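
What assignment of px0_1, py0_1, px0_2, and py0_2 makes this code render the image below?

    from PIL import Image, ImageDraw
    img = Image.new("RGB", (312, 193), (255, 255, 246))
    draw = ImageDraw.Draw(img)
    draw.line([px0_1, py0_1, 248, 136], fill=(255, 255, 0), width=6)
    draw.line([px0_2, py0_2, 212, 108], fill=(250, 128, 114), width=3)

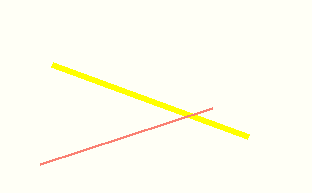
px0_1 = 52; py0_1 = 64; px0_2 = 40; py0_2 = 164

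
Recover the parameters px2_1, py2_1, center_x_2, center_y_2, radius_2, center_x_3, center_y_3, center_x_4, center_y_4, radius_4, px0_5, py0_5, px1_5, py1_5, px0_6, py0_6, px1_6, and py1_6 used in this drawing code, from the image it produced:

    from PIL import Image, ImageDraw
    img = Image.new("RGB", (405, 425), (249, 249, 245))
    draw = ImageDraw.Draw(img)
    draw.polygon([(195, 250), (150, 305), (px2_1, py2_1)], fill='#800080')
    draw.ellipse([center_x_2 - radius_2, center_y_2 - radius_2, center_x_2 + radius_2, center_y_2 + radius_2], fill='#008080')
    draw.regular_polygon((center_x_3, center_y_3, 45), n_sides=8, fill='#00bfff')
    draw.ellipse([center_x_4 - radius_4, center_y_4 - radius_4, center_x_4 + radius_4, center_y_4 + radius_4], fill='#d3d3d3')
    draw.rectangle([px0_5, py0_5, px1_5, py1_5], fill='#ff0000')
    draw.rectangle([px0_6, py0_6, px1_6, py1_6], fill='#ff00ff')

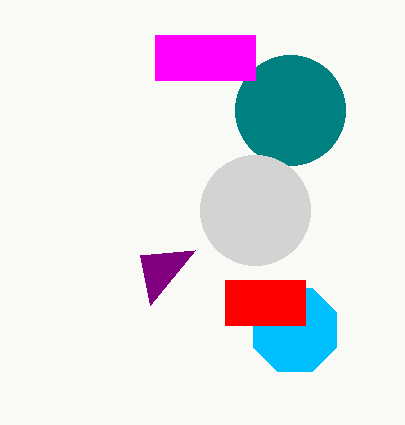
px2_1 = 140; py2_1 = 255; center_x_2 = 290; center_y_2 = 110; radius_2 = 55; center_x_3 = 295; center_y_3 = 330; center_x_4 = 255; center_y_4 = 210; radius_4 = 55; px0_5 = 225; py0_5 = 280; px1_5 = 305; py1_5 = 325; px0_6 = 155; py0_6 = 35; px1_6 = 255; py1_6 = 80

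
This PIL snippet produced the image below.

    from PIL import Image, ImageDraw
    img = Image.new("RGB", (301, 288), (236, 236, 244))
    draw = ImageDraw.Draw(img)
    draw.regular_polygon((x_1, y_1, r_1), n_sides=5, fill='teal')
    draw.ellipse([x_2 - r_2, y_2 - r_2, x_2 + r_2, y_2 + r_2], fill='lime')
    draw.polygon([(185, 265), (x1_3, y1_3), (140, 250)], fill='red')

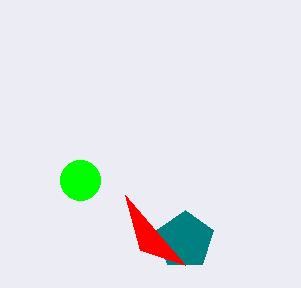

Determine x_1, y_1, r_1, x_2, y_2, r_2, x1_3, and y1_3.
x_1 = 185, y_1 = 240, r_1 = 30, x_2 = 80, y_2 = 180, r_2 = 20, x1_3 = 125, y1_3 = 195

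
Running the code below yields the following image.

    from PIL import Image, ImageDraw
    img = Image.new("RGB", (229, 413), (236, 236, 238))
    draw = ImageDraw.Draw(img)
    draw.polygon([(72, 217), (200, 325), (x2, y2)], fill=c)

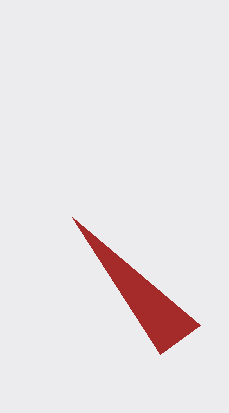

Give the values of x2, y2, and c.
x2 = 160, y2 = 354, c = 'brown'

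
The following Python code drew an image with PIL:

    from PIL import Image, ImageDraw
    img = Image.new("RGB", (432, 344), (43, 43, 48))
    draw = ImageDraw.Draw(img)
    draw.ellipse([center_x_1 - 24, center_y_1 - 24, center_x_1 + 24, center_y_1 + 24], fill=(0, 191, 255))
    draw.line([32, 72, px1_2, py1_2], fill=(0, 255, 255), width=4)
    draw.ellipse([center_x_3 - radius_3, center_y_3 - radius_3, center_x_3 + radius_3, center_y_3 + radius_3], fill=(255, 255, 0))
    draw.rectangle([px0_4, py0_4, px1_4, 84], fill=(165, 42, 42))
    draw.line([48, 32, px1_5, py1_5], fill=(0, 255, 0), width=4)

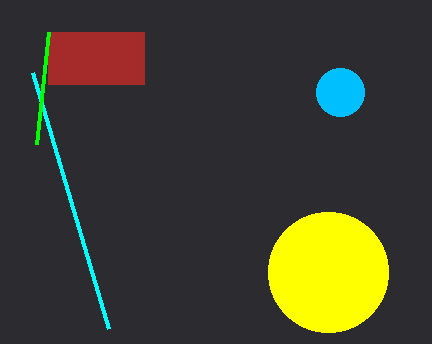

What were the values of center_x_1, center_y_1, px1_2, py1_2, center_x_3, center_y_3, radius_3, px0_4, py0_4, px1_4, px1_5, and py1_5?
center_x_1 = 340
center_y_1 = 92
px1_2 = 108
py1_2 = 328
center_x_3 = 328
center_y_3 = 272
radius_3 = 60
px0_4 = 48
py0_4 = 32
px1_4 = 144
px1_5 = 36
py1_5 = 144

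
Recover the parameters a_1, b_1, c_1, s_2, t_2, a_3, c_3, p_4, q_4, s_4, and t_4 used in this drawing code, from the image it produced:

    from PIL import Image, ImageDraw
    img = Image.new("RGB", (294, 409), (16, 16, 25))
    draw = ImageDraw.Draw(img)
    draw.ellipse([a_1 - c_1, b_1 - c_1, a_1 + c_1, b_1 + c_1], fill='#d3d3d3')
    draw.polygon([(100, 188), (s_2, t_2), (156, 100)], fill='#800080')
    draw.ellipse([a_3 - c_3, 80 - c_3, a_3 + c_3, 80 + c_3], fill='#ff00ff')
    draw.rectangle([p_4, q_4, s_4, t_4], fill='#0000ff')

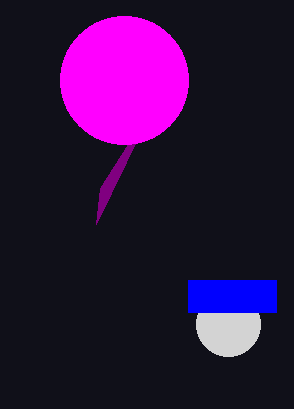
a_1 = 228, b_1 = 324, c_1 = 32, s_2 = 96, t_2 = 224, a_3 = 124, c_3 = 64, p_4 = 188, q_4 = 280, s_4 = 276, t_4 = 312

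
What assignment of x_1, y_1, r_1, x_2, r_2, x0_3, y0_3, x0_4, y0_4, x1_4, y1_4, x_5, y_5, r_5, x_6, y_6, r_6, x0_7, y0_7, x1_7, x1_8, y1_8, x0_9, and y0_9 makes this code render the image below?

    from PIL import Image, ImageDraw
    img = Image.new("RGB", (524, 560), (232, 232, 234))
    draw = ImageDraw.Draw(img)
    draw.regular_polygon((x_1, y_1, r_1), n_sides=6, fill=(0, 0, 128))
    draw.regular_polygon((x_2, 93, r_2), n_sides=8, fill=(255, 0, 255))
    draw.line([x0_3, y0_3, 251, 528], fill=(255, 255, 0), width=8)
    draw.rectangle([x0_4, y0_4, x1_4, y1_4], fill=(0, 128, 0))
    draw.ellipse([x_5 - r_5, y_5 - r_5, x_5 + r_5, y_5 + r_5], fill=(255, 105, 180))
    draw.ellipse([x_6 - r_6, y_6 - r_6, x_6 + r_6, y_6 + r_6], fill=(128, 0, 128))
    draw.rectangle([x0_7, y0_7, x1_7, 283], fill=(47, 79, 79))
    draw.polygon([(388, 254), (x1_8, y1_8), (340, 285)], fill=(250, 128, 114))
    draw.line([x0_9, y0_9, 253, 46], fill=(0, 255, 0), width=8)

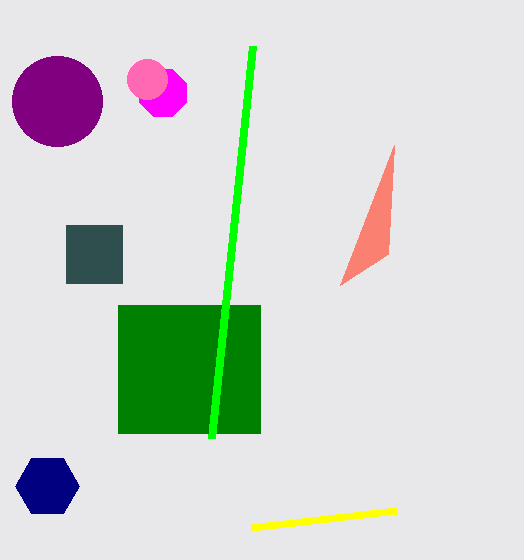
x_1 = 47, y_1 = 486, r_1 = 32, x_2 = 163, r_2 = 25, x0_3 = 396, y0_3 = 511, x0_4 = 118, y0_4 = 305, x1_4 = 260, y1_4 = 433, x_5 = 147, y_5 = 79, r_5 = 20, x_6 = 57, y_6 = 101, r_6 = 45, x0_7 = 66, y0_7 = 225, x1_7 = 122, x1_8 = 394, y1_8 = 145, x0_9 = 212, y0_9 = 438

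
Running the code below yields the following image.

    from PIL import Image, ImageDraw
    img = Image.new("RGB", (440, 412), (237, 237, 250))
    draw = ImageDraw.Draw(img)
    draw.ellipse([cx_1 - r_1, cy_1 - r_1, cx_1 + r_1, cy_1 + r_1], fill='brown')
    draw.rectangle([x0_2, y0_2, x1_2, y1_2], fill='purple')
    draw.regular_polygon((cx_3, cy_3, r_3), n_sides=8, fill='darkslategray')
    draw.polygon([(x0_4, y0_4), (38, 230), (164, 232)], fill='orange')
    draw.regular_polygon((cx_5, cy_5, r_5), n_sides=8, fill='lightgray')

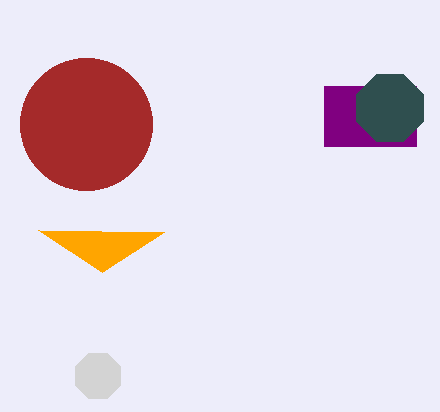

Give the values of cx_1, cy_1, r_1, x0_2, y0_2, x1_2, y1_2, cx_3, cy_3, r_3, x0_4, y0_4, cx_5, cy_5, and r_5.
cx_1 = 86; cy_1 = 124; r_1 = 66; x0_2 = 324; y0_2 = 86; x1_2 = 416; y1_2 = 146; cx_3 = 390; cy_3 = 108; r_3 = 36; x0_4 = 102; y0_4 = 272; cx_5 = 98; cy_5 = 376; r_5 = 24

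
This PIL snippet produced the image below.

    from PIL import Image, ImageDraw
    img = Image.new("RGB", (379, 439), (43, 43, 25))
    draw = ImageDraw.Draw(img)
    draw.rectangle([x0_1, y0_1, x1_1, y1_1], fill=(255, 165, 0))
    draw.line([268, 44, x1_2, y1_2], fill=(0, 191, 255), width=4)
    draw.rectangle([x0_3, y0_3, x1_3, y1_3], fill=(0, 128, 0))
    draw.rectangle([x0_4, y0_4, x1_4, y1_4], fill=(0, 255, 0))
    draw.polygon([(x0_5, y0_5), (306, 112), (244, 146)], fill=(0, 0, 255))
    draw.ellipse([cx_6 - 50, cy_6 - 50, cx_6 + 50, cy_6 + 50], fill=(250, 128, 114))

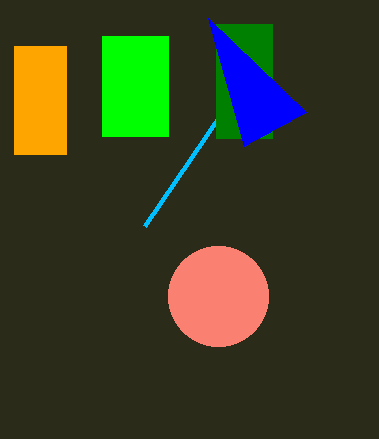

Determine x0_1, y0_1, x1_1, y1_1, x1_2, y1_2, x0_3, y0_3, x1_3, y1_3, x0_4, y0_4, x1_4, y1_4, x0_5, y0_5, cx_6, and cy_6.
x0_1 = 14, y0_1 = 46, x1_1 = 66, y1_1 = 154, x1_2 = 144, y1_2 = 226, x0_3 = 216, y0_3 = 24, x1_3 = 272, y1_3 = 138, x0_4 = 102, y0_4 = 36, x1_4 = 168, y1_4 = 136, x0_5 = 208, y0_5 = 18, cx_6 = 218, cy_6 = 296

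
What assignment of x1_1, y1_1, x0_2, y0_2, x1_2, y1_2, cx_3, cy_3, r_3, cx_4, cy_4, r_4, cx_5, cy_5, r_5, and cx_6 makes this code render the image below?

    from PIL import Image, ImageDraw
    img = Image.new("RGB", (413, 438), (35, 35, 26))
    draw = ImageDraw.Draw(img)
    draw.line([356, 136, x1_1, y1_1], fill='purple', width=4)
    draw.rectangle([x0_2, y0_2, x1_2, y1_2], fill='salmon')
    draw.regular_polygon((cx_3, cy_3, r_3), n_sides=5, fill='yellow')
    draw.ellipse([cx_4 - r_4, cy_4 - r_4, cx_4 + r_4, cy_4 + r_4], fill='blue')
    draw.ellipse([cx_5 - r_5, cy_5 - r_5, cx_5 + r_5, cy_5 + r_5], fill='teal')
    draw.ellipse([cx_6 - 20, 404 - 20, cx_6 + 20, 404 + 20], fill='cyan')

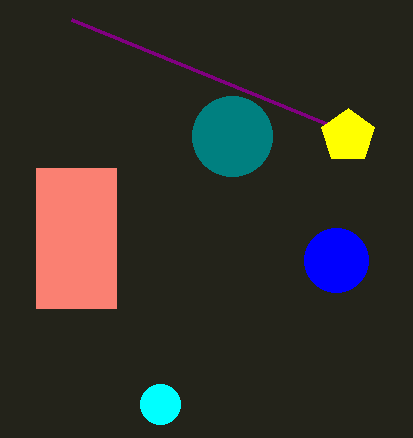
x1_1 = 72
y1_1 = 20
x0_2 = 36
y0_2 = 168
x1_2 = 116
y1_2 = 308
cx_3 = 348
cy_3 = 136
r_3 = 28
cx_4 = 336
cy_4 = 260
r_4 = 32
cx_5 = 232
cy_5 = 136
r_5 = 40
cx_6 = 160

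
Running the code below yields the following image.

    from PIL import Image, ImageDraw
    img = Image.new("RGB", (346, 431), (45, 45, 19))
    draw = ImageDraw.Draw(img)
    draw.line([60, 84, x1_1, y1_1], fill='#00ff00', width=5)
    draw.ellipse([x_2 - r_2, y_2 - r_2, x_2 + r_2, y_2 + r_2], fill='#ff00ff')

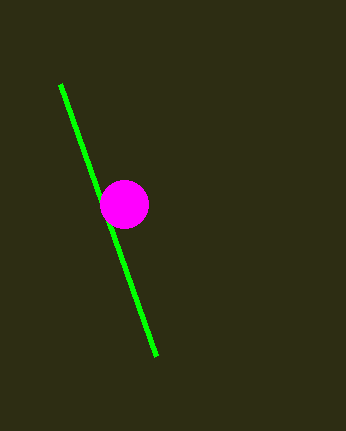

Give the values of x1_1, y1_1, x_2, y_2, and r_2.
x1_1 = 156; y1_1 = 356; x_2 = 124; y_2 = 204; r_2 = 24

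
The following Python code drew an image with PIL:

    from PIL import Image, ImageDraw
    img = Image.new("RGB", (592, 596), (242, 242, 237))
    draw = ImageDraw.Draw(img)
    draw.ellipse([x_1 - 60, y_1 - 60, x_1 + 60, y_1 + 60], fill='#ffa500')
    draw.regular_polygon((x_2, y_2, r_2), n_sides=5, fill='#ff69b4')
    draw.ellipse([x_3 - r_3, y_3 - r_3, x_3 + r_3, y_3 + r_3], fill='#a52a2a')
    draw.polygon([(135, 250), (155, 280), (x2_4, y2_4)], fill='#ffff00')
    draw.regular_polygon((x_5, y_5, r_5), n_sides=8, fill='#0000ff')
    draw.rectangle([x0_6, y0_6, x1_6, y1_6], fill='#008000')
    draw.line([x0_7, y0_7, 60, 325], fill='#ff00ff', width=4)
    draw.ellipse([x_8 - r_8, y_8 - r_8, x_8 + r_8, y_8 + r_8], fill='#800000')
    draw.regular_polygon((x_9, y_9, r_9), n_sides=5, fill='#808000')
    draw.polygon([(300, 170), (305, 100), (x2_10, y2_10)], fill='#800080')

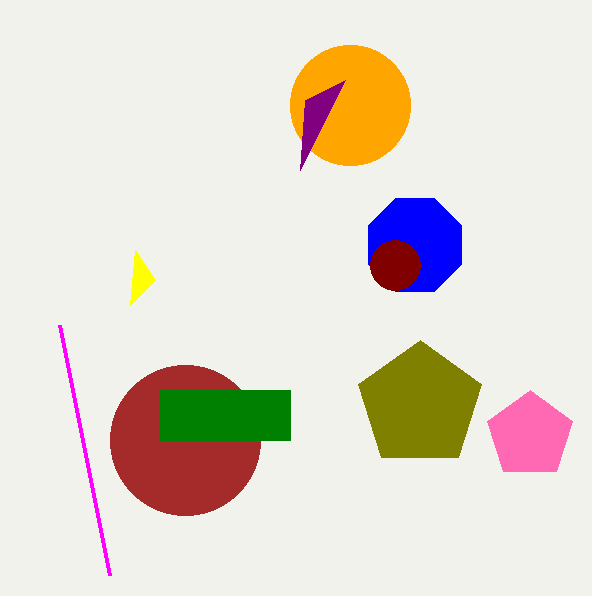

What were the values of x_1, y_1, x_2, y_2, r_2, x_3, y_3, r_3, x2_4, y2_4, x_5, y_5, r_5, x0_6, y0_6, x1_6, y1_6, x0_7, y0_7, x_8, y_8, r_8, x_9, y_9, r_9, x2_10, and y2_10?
x_1 = 350
y_1 = 105
x_2 = 530
y_2 = 435
r_2 = 45
x_3 = 185
y_3 = 440
r_3 = 75
x2_4 = 130
y2_4 = 305
x_5 = 415
y_5 = 245
r_5 = 50
x0_6 = 160
y0_6 = 390
x1_6 = 290
y1_6 = 440
x0_7 = 110
y0_7 = 575
x_8 = 395
y_8 = 265
r_8 = 25
x_9 = 420
y_9 = 405
r_9 = 65
x2_10 = 345
y2_10 = 80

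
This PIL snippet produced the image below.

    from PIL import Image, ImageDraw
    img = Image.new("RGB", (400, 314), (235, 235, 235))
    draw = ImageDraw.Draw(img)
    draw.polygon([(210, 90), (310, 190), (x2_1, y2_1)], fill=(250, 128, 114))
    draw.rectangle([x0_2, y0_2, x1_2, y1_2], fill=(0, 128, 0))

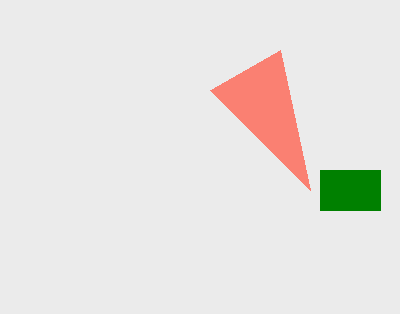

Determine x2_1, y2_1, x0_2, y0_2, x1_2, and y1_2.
x2_1 = 280
y2_1 = 50
x0_2 = 320
y0_2 = 170
x1_2 = 380
y1_2 = 210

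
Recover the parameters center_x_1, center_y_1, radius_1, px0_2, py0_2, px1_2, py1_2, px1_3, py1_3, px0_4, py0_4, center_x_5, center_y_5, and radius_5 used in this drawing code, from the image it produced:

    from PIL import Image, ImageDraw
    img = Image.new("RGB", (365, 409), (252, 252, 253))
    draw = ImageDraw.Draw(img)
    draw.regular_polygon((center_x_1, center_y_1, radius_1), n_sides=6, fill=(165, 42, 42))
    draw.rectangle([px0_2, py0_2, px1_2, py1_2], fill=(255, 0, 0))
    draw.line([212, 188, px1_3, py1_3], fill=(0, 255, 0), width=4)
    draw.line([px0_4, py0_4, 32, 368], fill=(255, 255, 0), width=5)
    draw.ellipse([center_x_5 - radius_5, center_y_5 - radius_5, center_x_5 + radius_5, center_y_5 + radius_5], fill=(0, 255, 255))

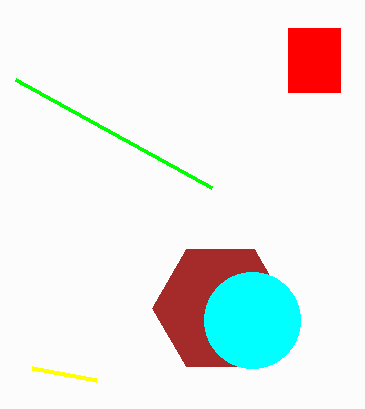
center_x_1 = 220; center_y_1 = 308; radius_1 = 68; px0_2 = 288; py0_2 = 28; px1_2 = 340; py1_2 = 92; px1_3 = 16; py1_3 = 80; px0_4 = 96; py0_4 = 380; center_x_5 = 252; center_y_5 = 320; radius_5 = 48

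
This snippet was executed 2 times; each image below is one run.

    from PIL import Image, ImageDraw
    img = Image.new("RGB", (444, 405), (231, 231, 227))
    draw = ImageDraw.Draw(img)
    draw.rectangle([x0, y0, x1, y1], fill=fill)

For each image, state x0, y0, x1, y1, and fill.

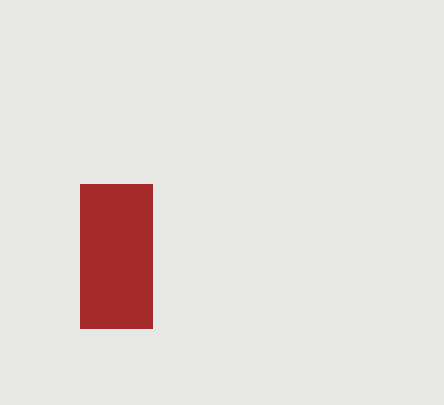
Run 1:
x0 = 80; y0 = 184; x1 = 152; y1 = 328; fill = 'brown'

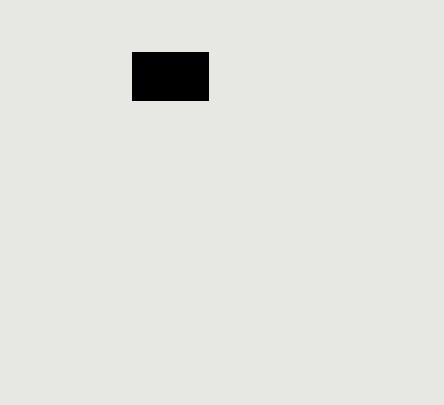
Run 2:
x0 = 132
y0 = 52
x1 = 208
y1 = 100
fill = 'black'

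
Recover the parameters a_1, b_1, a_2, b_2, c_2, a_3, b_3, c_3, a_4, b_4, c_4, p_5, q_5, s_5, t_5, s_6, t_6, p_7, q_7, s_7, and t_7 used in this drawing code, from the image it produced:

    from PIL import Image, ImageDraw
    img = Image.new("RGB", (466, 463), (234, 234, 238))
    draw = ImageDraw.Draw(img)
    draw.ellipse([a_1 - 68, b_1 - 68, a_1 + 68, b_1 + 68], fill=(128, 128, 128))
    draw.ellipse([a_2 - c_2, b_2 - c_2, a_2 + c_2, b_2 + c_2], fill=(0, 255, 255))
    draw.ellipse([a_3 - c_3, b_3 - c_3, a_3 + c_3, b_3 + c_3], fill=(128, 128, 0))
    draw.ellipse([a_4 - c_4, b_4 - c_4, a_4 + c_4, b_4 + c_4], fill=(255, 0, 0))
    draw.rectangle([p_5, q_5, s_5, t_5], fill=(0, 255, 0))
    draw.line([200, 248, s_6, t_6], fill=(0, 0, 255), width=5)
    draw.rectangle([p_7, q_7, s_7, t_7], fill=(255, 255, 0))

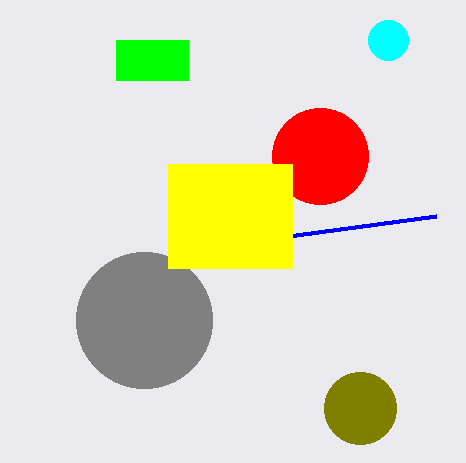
a_1 = 144; b_1 = 320; a_2 = 388; b_2 = 40; c_2 = 20; a_3 = 360; b_3 = 408; c_3 = 36; a_4 = 320; b_4 = 156; c_4 = 48; p_5 = 116; q_5 = 40; s_5 = 188; t_5 = 80; s_6 = 436; t_6 = 216; p_7 = 168; q_7 = 164; s_7 = 292; t_7 = 268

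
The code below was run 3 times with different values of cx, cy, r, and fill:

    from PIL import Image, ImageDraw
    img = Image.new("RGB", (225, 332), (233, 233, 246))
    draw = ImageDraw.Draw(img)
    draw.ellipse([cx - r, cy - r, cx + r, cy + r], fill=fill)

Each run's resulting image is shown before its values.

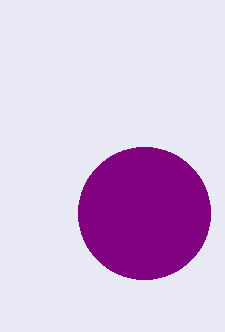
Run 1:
cx = 144
cy = 213
r = 66
fill = 'purple'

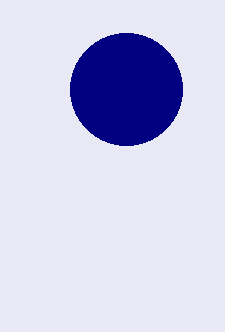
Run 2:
cx = 126
cy = 89
r = 56
fill = 'navy'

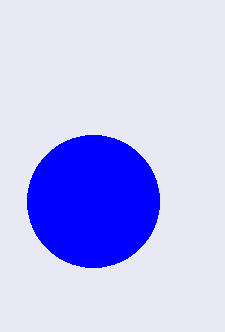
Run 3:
cx = 93, cy = 201, r = 66, fill = 'blue'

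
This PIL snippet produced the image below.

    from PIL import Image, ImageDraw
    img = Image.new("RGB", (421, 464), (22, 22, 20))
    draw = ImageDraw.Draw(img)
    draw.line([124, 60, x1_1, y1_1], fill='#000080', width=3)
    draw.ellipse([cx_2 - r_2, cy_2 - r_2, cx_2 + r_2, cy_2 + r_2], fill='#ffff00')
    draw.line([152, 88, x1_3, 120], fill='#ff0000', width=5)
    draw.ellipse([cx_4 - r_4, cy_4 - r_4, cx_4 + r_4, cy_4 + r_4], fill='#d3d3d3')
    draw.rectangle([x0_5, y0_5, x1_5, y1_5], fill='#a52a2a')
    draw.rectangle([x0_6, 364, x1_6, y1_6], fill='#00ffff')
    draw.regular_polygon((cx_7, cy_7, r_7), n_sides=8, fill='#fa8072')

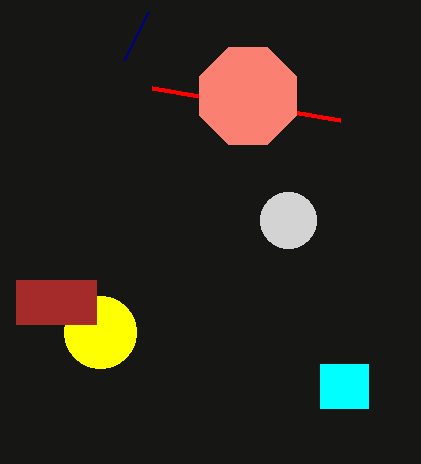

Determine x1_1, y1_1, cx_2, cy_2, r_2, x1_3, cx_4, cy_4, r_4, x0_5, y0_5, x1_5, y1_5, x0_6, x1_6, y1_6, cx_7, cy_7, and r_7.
x1_1 = 148; y1_1 = 12; cx_2 = 100; cy_2 = 332; r_2 = 36; x1_3 = 340; cx_4 = 288; cy_4 = 220; r_4 = 28; x0_5 = 16; y0_5 = 280; x1_5 = 96; y1_5 = 324; x0_6 = 320; x1_6 = 368; y1_6 = 408; cx_7 = 248; cy_7 = 96; r_7 = 52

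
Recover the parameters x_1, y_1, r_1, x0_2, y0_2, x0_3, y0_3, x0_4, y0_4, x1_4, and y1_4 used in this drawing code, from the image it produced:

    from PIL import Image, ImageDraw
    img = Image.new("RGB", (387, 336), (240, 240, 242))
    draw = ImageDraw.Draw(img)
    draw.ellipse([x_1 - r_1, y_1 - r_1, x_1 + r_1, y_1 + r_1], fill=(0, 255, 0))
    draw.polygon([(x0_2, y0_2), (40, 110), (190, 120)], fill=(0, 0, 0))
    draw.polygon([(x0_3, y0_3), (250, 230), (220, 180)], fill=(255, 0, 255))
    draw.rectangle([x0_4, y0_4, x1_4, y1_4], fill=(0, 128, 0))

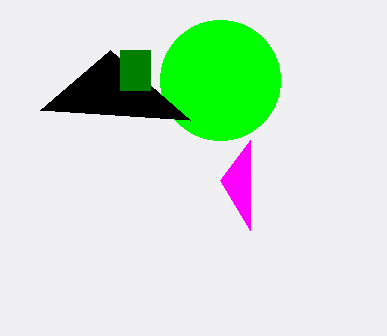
x_1 = 220; y_1 = 80; r_1 = 60; x0_2 = 110; y0_2 = 50; x0_3 = 250; y0_3 = 140; x0_4 = 120; y0_4 = 50; x1_4 = 150; y1_4 = 90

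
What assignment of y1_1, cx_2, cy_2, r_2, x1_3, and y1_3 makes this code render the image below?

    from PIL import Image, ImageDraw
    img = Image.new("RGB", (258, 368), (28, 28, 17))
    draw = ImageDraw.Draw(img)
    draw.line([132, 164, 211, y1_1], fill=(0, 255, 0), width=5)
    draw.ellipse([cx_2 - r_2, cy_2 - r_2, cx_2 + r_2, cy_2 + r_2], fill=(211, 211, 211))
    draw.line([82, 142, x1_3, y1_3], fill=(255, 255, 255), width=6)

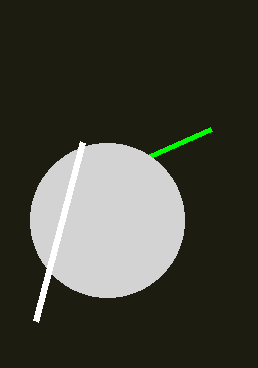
y1_1 = 129; cx_2 = 107; cy_2 = 220; r_2 = 77; x1_3 = 35; y1_3 = 321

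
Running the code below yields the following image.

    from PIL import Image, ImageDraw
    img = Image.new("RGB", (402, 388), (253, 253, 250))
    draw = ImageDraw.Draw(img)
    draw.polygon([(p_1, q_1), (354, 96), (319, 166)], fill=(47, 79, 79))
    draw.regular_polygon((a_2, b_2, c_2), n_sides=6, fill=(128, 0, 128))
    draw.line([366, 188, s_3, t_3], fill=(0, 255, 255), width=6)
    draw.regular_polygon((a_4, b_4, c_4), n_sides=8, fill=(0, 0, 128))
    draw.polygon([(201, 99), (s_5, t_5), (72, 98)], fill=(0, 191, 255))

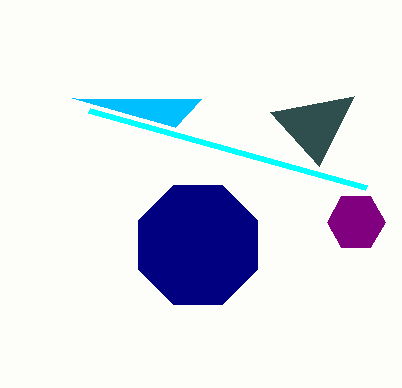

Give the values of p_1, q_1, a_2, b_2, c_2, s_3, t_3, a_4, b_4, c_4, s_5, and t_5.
p_1 = 270; q_1 = 112; a_2 = 356; b_2 = 222; c_2 = 29; s_3 = 89; t_3 = 111; a_4 = 198; b_4 = 245; c_4 = 64; s_5 = 175; t_5 = 127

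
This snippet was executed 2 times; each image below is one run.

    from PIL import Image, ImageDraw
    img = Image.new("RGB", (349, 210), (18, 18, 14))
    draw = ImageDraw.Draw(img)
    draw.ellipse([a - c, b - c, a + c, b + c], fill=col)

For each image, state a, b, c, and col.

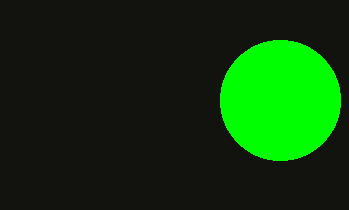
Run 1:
a = 280; b = 100; c = 60; col = 'lime'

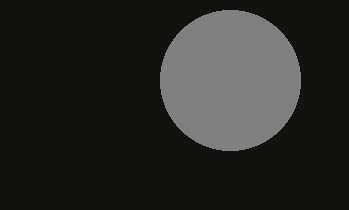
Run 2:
a = 230
b = 80
c = 70
col = 'gray'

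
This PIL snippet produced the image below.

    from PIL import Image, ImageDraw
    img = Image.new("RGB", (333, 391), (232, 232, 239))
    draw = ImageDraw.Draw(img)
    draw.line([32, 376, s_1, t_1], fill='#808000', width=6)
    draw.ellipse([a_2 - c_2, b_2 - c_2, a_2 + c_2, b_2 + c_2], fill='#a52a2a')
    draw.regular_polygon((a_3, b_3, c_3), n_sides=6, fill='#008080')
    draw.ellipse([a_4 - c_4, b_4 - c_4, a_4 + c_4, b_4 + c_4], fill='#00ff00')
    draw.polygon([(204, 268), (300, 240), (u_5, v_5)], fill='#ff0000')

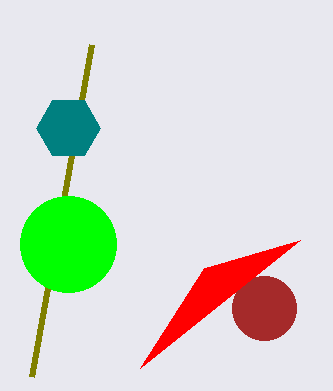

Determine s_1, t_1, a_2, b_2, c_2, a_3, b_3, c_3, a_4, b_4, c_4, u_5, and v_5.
s_1 = 92; t_1 = 44; a_2 = 264; b_2 = 308; c_2 = 32; a_3 = 68; b_3 = 128; c_3 = 32; a_4 = 68; b_4 = 244; c_4 = 48; u_5 = 140; v_5 = 368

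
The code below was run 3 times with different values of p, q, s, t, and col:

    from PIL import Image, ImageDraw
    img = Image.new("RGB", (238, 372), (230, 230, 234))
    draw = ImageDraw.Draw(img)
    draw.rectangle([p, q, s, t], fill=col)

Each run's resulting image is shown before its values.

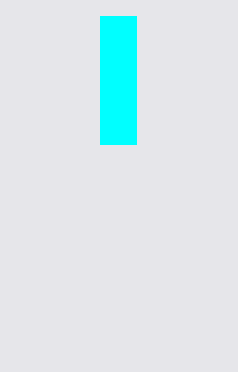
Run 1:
p = 100, q = 16, s = 136, t = 144, col = 'cyan'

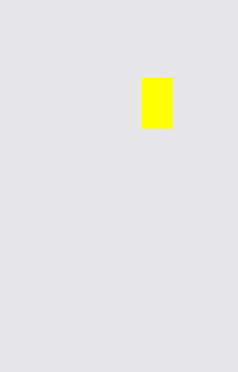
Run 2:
p = 142, q = 78, s = 172, t = 128, col = 'yellow'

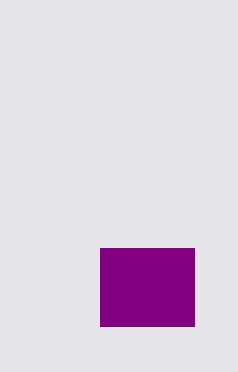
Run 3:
p = 100, q = 248, s = 194, t = 326, col = 'purple'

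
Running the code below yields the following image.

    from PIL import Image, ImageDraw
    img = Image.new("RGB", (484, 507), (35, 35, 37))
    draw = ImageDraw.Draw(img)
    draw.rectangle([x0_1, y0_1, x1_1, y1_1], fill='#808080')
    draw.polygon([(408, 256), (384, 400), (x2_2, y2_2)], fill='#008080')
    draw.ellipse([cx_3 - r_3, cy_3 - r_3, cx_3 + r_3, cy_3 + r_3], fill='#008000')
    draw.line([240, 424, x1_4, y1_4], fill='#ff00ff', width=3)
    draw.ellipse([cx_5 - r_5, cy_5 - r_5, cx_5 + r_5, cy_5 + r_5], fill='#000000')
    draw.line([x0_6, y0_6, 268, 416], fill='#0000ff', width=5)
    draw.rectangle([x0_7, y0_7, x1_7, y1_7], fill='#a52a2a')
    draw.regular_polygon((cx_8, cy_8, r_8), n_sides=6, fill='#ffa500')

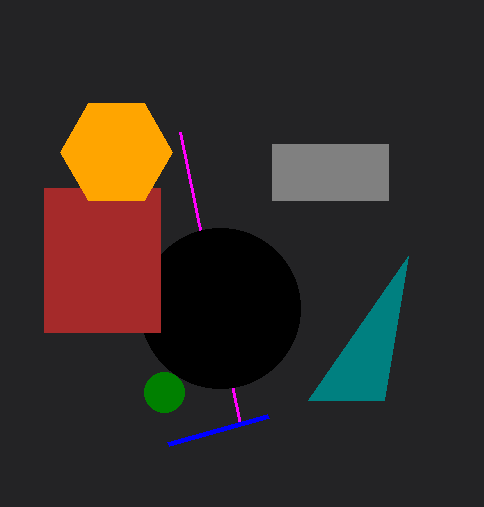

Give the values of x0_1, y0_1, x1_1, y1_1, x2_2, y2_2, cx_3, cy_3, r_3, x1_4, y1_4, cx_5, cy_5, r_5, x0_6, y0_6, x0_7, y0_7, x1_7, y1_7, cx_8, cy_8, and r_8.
x0_1 = 272; y0_1 = 144; x1_1 = 388; y1_1 = 200; x2_2 = 308; y2_2 = 400; cx_3 = 164; cy_3 = 392; r_3 = 20; x1_4 = 180; y1_4 = 132; cx_5 = 220; cy_5 = 308; r_5 = 80; x0_6 = 168; y0_6 = 444; x0_7 = 44; y0_7 = 188; x1_7 = 160; y1_7 = 332; cx_8 = 116; cy_8 = 152; r_8 = 56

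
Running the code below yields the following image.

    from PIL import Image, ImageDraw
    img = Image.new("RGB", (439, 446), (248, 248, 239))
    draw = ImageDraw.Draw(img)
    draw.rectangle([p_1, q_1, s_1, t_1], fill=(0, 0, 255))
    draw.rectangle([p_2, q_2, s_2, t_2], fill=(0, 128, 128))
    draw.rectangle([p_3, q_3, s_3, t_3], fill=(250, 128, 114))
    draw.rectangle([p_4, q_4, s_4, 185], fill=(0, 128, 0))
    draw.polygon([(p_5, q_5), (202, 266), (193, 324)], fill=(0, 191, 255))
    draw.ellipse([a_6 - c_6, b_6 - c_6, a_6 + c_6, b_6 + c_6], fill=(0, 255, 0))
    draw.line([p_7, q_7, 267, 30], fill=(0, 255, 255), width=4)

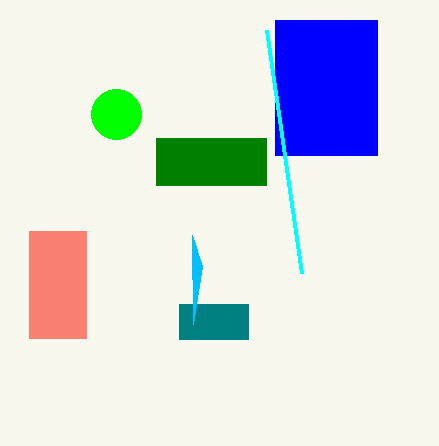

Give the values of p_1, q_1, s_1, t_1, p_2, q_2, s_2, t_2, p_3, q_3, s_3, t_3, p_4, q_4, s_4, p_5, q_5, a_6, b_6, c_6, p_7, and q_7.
p_1 = 275; q_1 = 20; s_1 = 377; t_1 = 155; p_2 = 179; q_2 = 304; s_2 = 248; t_2 = 339; p_3 = 29; q_3 = 231; s_3 = 86; t_3 = 338; p_4 = 156; q_4 = 138; s_4 = 266; p_5 = 192; q_5 = 235; a_6 = 116; b_6 = 114; c_6 = 25; p_7 = 302; q_7 = 273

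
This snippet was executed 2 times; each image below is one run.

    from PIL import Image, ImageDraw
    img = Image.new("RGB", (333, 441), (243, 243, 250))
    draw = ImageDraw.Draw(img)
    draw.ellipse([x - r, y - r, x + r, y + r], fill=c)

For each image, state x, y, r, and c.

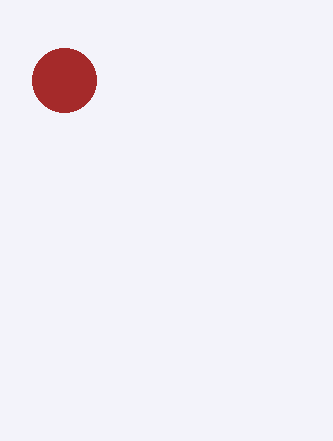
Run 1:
x = 64
y = 80
r = 32
c = 'brown'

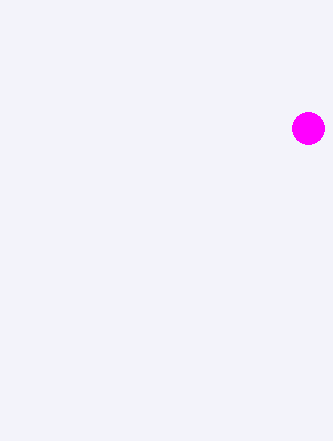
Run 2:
x = 308
y = 128
r = 16
c = 'magenta'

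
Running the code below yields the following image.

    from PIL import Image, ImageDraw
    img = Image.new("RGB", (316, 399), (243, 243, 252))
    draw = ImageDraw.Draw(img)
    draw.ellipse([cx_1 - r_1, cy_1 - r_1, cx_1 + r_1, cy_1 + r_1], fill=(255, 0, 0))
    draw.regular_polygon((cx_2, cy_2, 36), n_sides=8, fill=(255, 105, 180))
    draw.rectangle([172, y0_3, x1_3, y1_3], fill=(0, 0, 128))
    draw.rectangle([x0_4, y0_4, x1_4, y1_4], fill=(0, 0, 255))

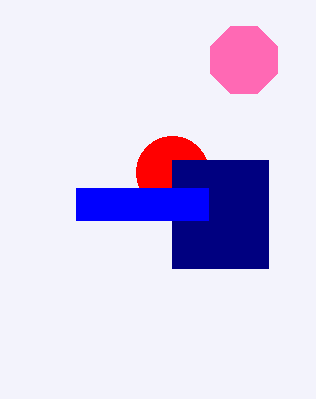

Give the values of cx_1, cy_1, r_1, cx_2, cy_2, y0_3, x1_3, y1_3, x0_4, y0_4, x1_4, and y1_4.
cx_1 = 172; cy_1 = 172; r_1 = 36; cx_2 = 244; cy_2 = 60; y0_3 = 160; x1_3 = 268; y1_3 = 268; x0_4 = 76; y0_4 = 188; x1_4 = 208; y1_4 = 220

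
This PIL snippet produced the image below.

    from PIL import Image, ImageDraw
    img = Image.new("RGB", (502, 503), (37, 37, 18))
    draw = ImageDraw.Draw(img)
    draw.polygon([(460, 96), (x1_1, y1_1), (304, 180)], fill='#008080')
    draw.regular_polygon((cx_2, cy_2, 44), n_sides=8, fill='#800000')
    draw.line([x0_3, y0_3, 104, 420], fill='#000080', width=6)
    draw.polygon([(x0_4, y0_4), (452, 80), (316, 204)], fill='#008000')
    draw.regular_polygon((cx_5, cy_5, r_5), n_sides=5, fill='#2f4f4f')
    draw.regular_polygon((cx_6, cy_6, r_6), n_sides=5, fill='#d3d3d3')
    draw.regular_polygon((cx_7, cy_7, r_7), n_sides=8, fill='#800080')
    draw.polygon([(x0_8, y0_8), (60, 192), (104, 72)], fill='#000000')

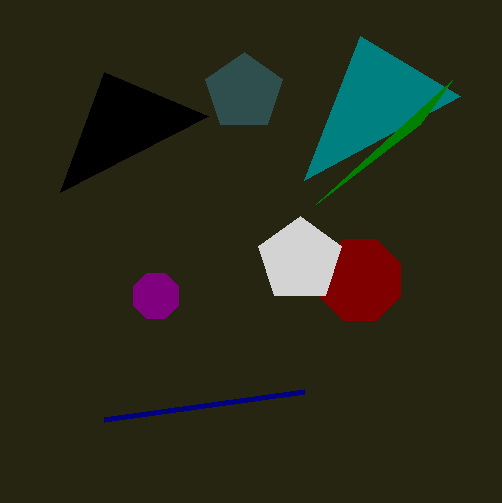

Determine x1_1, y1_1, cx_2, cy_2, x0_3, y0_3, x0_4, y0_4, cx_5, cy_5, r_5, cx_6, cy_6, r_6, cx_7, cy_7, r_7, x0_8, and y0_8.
x1_1 = 360; y1_1 = 36; cx_2 = 360; cy_2 = 280; x0_3 = 304; y0_3 = 392; x0_4 = 420; y0_4 = 124; cx_5 = 244; cy_5 = 92; r_5 = 40; cx_6 = 300; cy_6 = 260; r_6 = 44; cx_7 = 156; cy_7 = 296; r_7 = 24; x0_8 = 208; y0_8 = 116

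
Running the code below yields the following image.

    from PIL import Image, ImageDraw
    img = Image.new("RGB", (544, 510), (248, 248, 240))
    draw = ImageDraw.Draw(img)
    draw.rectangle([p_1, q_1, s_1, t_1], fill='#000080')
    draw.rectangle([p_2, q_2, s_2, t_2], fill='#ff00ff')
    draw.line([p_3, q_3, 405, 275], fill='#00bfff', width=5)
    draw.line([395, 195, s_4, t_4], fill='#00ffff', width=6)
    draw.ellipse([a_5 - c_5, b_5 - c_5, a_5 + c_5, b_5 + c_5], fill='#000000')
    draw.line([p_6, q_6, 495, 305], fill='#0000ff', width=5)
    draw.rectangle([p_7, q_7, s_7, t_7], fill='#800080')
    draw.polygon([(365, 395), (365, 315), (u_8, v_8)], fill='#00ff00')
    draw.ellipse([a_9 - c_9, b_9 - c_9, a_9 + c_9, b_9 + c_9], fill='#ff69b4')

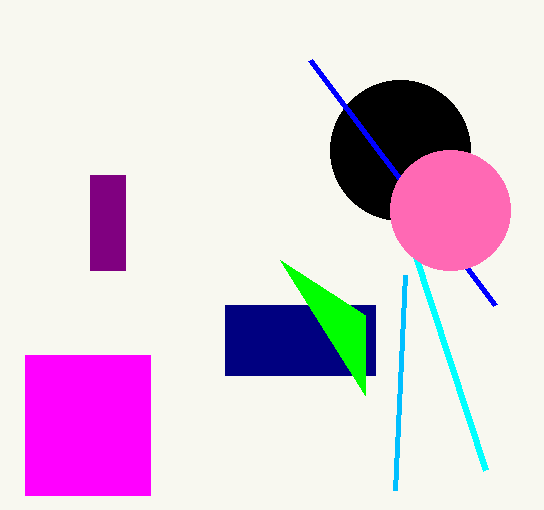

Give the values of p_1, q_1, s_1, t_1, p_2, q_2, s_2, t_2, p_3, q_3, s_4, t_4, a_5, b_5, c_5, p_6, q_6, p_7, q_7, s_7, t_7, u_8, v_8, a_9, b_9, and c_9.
p_1 = 225; q_1 = 305; s_1 = 375; t_1 = 375; p_2 = 25; q_2 = 355; s_2 = 150; t_2 = 495; p_3 = 395; q_3 = 490; s_4 = 485; t_4 = 470; a_5 = 400; b_5 = 150; c_5 = 70; p_6 = 310; q_6 = 60; p_7 = 90; q_7 = 175; s_7 = 125; t_7 = 270; u_8 = 280; v_8 = 260; a_9 = 450; b_9 = 210; c_9 = 60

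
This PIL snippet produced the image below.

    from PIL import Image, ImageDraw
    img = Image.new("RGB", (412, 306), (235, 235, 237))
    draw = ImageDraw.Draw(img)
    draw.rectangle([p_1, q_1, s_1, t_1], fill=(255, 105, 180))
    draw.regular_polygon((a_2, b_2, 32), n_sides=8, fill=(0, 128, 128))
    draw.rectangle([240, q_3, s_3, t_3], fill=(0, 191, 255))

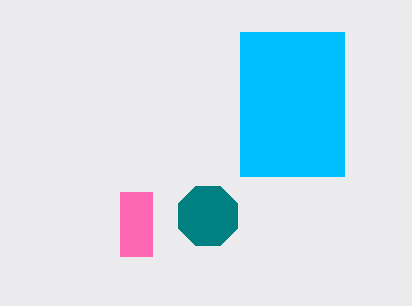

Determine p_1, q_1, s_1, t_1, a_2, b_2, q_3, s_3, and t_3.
p_1 = 120
q_1 = 192
s_1 = 152
t_1 = 256
a_2 = 208
b_2 = 216
q_3 = 32
s_3 = 344
t_3 = 176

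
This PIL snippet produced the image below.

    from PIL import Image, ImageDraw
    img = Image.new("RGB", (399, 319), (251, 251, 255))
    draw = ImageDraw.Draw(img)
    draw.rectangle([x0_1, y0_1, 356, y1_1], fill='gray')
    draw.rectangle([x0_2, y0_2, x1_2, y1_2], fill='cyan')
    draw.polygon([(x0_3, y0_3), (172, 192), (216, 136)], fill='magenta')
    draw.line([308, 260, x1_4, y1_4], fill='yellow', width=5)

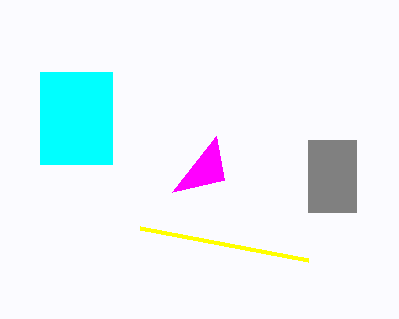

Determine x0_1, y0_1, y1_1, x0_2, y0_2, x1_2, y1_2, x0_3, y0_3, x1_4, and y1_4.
x0_1 = 308; y0_1 = 140; y1_1 = 212; x0_2 = 40; y0_2 = 72; x1_2 = 112; y1_2 = 164; x0_3 = 224; y0_3 = 180; x1_4 = 140; y1_4 = 228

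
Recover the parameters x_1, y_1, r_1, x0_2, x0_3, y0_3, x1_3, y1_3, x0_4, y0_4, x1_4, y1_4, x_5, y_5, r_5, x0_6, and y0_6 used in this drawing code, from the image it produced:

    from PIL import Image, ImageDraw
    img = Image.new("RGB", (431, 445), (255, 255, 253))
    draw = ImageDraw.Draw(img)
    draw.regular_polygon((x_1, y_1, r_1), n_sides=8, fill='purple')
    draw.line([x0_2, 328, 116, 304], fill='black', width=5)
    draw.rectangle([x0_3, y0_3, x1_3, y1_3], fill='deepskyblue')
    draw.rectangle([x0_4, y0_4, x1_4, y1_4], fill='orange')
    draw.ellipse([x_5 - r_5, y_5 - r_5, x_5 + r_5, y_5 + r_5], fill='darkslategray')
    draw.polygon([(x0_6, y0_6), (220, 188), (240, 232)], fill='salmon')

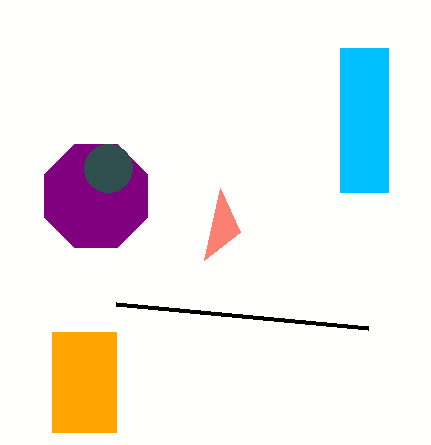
x_1 = 96
y_1 = 196
r_1 = 56
x0_2 = 368
x0_3 = 340
y0_3 = 48
x1_3 = 388
y1_3 = 192
x0_4 = 52
y0_4 = 332
x1_4 = 116
y1_4 = 432
x_5 = 108
y_5 = 168
r_5 = 24
x0_6 = 204
y0_6 = 260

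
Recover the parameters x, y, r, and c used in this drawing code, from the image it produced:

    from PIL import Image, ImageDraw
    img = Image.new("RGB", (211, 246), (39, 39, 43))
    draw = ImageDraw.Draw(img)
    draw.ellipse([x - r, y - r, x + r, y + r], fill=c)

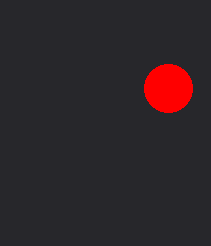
x = 168, y = 88, r = 24, c = 'red'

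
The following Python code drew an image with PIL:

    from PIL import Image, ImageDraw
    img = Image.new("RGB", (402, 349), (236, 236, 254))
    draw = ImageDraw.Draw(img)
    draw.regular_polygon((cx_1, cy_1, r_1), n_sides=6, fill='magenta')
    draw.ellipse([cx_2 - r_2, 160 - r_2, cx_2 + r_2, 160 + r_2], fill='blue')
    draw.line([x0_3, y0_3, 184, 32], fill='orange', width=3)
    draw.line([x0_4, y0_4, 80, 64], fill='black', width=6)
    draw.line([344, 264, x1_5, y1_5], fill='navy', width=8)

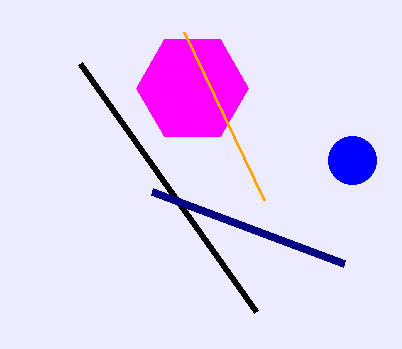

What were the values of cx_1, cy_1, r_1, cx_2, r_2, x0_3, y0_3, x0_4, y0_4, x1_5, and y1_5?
cx_1 = 192; cy_1 = 88; r_1 = 56; cx_2 = 352; r_2 = 24; x0_3 = 264; y0_3 = 200; x0_4 = 256; y0_4 = 312; x1_5 = 152; y1_5 = 192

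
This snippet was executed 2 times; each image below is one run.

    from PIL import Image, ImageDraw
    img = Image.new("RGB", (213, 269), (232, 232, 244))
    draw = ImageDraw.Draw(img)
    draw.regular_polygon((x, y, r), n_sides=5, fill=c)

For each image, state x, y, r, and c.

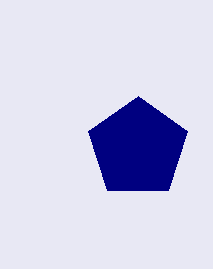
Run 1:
x = 138; y = 148; r = 52; c = 'navy'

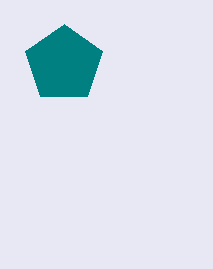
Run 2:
x = 64
y = 64
r = 40
c = 'teal'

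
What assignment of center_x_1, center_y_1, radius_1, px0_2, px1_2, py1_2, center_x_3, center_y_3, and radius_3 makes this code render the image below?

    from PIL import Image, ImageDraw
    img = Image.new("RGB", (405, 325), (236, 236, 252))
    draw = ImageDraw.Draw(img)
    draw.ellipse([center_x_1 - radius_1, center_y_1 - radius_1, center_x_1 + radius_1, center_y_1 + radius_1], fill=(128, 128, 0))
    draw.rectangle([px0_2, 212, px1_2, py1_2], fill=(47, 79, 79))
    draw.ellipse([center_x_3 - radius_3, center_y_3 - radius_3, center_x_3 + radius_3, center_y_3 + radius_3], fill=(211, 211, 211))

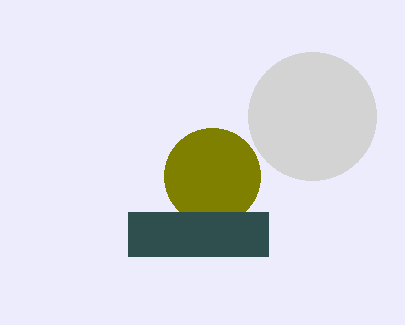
center_x_1 = 212
center_y_1 = 176
radius_1 = 48
px0_2 = 128
px1_2 = 268
py1_2 = 256
center_x_3 = 312
center_y_3 = 116
radius_3 = 64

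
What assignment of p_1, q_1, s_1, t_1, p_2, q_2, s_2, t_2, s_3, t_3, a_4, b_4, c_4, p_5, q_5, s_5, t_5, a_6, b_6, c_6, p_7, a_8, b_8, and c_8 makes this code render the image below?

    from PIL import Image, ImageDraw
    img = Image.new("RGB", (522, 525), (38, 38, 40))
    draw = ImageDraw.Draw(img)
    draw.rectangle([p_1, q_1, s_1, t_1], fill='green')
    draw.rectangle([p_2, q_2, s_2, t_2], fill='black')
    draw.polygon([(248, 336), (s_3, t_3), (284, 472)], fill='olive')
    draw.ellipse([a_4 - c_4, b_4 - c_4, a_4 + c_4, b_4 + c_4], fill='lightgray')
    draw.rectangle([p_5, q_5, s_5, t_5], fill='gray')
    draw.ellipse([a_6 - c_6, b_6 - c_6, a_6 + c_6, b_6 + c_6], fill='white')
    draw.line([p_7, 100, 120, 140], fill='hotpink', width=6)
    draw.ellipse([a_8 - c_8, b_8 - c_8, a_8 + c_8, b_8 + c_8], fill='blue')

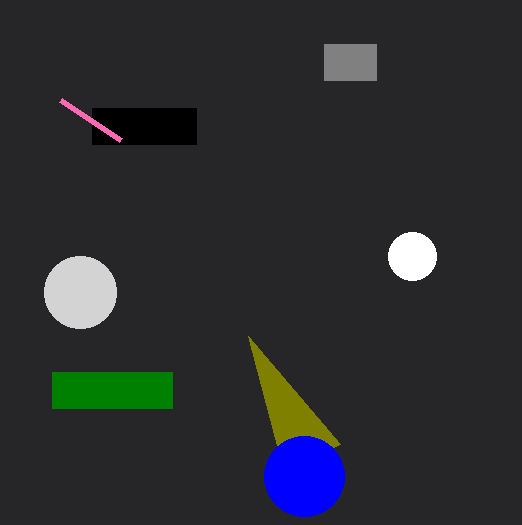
p_1 = 52, q_1 = 372, s_1 = 172, t_1 = 408, p_2 = 92, q_2 = 108, s_2 = 196, t_2 = 144, s_3 = 340, t_3 = 444, a_4 = 80, b_4 = 292, c_4 = 36, p_5 = 324, q_5 = 44, s_5 = 376, t_5 = 80, a_6 = 412, b_6 = 256, c_6 = 24, p_7 = 60, a_8 = 304, b_8 = 476, c_8 = 40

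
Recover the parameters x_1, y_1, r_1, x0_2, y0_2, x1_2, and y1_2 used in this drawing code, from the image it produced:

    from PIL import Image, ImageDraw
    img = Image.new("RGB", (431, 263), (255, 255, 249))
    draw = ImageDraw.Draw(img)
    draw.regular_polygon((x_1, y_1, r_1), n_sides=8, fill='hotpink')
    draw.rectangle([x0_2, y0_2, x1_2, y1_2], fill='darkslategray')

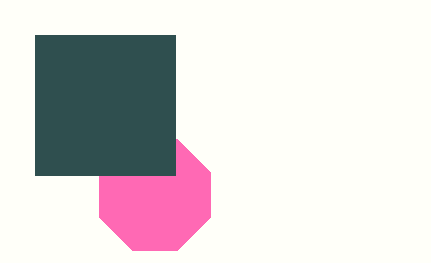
x_1 = 155
y_1 = 195
r_1 = 60
x0_2 = 35
y0_2 = 35
x1_2 = 175
y1_2 = 175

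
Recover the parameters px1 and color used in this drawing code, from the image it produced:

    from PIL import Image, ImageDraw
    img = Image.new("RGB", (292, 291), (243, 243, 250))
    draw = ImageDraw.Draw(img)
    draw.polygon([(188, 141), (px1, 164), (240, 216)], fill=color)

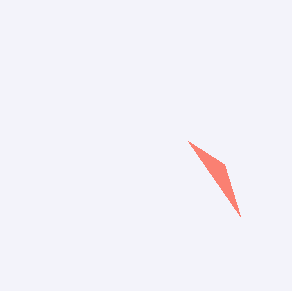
px1 = 224; color = 'salmon'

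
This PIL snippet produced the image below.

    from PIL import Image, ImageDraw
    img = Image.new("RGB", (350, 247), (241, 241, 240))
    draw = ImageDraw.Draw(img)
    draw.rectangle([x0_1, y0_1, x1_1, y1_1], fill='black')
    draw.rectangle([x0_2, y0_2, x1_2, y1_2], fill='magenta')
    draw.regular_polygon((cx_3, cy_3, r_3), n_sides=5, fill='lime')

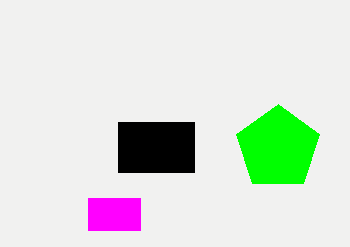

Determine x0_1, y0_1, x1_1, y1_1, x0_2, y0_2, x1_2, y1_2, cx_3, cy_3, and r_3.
x0_1 = 118, y0_1 = 122, x1_1 = 194, y1_1 = 172, x0_2 = 88, y0_2 = 198, x1_2 = 140, y1_2 = 230, cx_3 = 278, cy_3 = 148, r_3 = 44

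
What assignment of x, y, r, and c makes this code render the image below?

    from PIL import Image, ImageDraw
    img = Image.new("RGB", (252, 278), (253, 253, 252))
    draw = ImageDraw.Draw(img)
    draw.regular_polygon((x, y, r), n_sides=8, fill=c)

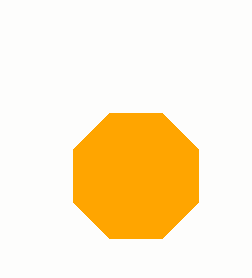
x = 136, y = 176, r = 68, c = 'orange'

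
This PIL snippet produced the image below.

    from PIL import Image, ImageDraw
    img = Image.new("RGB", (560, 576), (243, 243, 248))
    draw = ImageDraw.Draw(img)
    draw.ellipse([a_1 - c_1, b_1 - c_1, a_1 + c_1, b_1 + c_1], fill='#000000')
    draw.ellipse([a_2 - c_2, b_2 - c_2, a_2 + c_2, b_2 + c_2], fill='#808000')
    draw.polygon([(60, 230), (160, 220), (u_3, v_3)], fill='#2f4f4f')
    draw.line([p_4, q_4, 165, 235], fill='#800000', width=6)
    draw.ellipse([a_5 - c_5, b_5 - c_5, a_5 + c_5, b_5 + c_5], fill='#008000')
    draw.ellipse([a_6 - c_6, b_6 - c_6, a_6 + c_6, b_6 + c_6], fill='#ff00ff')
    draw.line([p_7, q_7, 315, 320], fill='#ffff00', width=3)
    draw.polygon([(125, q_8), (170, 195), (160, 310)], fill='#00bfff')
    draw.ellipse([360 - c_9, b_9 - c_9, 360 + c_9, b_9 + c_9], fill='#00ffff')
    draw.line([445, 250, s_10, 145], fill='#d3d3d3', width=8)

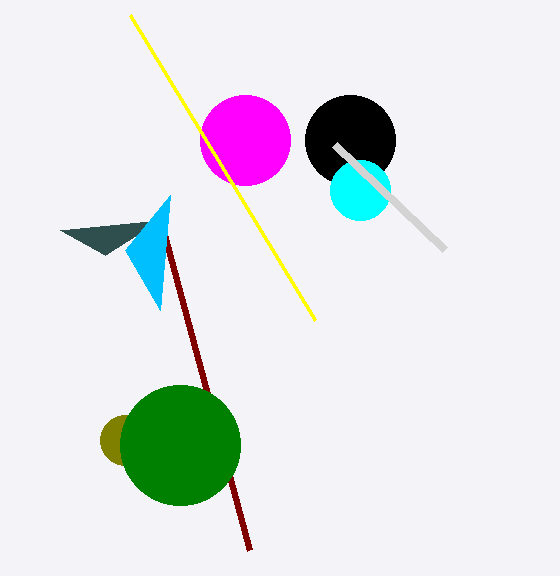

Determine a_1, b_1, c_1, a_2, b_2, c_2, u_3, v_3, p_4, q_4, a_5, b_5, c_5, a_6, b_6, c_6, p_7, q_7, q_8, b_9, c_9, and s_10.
a_1 = 350, b_1 = 140, c_1 = 45, a_2 = 125, b_2 = 440, c_2 = 25, u_3 = 105, v_3 = 255, p_4 = 250, q_4 = 550, a_5 = 180, b_5 = 445, c_5 = 60, a_6 = 245, b_6 = 140, c_6 = 45, p_7 = 130, q_7 = 15, q_8 = 250, b_9 = 190, c_9 = 30, s_10 = 335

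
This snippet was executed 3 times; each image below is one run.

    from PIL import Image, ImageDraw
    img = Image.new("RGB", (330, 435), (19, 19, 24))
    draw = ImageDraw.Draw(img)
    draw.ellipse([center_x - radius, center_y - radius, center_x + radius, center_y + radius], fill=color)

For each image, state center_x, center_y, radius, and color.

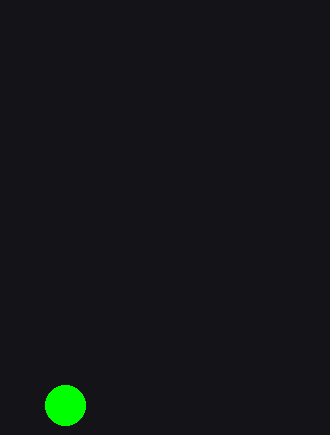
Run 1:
center_x = 65
center_y = 405
radius = 20
color = 'lime'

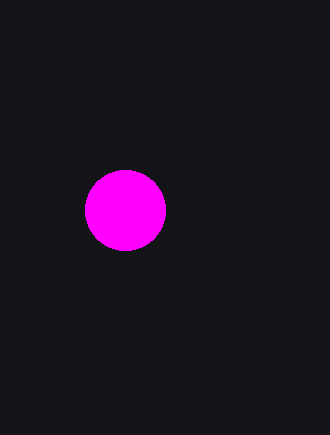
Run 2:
center_x = 125
center_y = 210
radius = 40
color = 'magenta'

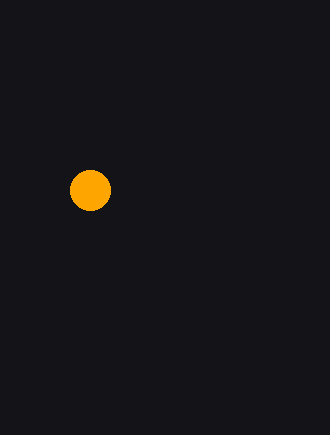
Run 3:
center_x = 90
center_y = 190
radius = 20
color = 'orange'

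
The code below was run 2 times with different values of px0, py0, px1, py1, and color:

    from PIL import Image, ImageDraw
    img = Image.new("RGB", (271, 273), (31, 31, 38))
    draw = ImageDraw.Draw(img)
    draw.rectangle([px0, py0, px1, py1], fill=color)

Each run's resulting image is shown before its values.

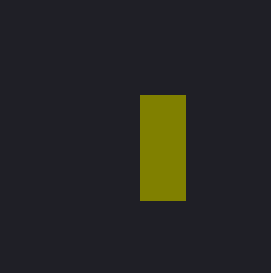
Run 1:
px0 = 140
py0 = 95
px1 = 185
py1 = 200
color = 'olive'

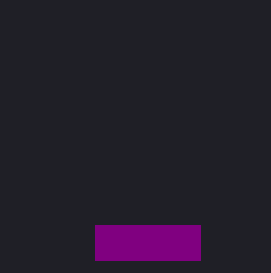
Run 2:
px0 = 95; py0 = 225; px1 = 200; py1 = 260; color = 'purple'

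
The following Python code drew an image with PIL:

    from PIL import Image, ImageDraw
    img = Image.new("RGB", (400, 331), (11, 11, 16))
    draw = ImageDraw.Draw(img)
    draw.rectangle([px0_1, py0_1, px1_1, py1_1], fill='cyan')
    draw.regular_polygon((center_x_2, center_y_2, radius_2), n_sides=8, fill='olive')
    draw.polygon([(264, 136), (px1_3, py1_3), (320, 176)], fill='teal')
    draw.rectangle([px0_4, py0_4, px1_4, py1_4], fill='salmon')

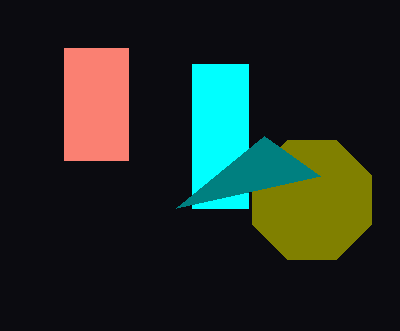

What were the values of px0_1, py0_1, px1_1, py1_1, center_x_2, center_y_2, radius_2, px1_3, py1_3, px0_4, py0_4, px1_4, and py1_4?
px0_1 = 192; py0_1 = 64; px1_1 = 248; py1_1 = 208; center_x_2 = 312; center_y_2 = 200; radius_2 = 64; px1_3 = 176; py1_3 = 208; px0_4 = 64; py0_4 = 48; px1_4 = 128; py1_4 = 160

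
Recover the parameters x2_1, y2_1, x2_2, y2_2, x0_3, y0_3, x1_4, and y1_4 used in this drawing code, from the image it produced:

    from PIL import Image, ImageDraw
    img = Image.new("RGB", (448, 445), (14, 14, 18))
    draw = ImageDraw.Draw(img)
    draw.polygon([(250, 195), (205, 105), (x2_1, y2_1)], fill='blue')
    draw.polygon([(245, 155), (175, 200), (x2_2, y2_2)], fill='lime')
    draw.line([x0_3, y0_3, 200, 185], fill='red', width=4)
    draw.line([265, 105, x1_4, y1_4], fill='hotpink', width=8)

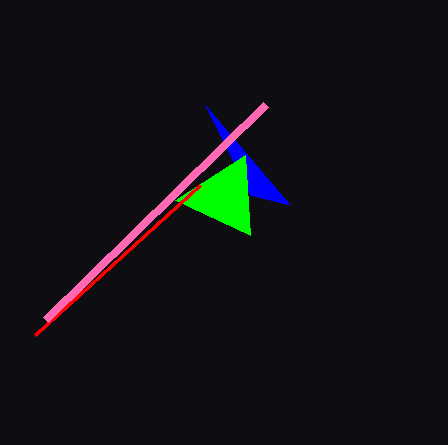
x2_1 = 290, y2_1 = 205, x2_2 = 250, y2_2 = 235, x0_3 = 35, y0_3 = 335, x1_4 = 45, y1_4 = 320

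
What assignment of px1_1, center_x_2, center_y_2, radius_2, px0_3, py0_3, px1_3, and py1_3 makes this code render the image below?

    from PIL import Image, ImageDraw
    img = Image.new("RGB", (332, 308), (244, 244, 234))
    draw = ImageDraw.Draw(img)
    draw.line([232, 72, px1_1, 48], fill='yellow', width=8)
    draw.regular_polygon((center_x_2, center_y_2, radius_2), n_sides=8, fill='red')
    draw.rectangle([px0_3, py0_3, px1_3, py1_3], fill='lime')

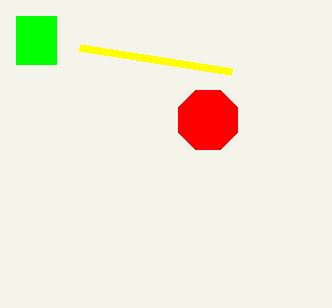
px1_1 = 80, center_x_2 = 208, center_y_2 = 120, radius_2 = 32, px0_3 = 16, py0_3 = 16, px1_3 = 56, py1_3 = 64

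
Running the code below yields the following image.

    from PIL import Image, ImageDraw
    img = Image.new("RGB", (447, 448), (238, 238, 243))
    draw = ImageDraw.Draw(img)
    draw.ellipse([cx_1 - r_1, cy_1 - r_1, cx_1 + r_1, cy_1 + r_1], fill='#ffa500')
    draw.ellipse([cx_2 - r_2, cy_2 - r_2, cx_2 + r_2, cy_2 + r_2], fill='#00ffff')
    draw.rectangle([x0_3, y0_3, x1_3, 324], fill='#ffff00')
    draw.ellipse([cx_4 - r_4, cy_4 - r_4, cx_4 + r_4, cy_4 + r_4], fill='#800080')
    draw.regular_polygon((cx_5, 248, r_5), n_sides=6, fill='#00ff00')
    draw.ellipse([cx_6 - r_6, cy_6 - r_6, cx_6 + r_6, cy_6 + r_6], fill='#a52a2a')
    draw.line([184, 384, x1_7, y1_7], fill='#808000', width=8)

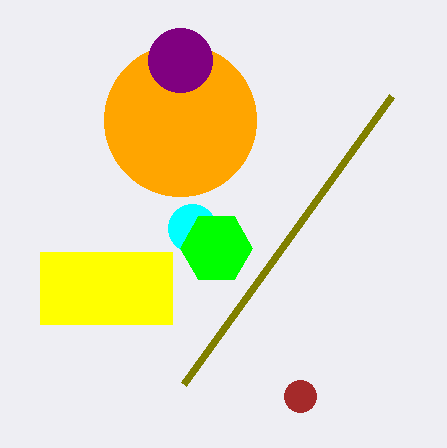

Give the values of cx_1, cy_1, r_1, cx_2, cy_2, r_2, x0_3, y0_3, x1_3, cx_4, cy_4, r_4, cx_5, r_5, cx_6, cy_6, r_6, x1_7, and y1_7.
cx_1 = 180
cy_1 = 120
r_1 = 76
cx_2 = 192
cy_2 = 228
r_2 = 24
x0_3 = 40
y0_3 = 252
x1_3 = 172
cx_4 = 180
cy_4 = 60
r_4 = 32
cx_5 = 216
r_5 = 36
cx_6 = 300
cy_6 = 396
r_6 = 16
x1_7 = 392
y1_7 = 96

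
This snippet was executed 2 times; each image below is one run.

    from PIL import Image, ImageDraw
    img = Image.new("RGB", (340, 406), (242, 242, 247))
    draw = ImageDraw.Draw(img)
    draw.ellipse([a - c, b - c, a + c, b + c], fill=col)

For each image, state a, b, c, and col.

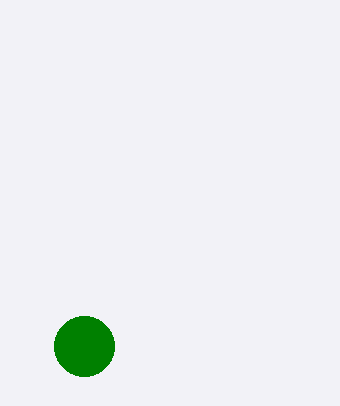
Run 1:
a = 84; b = 346; c = 30; col = 'green'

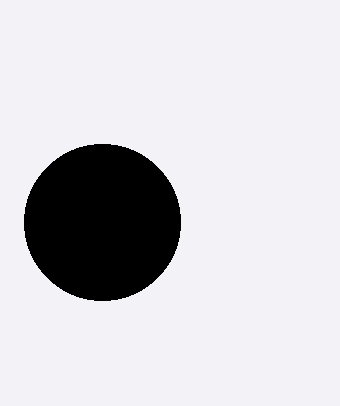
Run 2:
a = 102
b = 222
c = 78
col = 'black'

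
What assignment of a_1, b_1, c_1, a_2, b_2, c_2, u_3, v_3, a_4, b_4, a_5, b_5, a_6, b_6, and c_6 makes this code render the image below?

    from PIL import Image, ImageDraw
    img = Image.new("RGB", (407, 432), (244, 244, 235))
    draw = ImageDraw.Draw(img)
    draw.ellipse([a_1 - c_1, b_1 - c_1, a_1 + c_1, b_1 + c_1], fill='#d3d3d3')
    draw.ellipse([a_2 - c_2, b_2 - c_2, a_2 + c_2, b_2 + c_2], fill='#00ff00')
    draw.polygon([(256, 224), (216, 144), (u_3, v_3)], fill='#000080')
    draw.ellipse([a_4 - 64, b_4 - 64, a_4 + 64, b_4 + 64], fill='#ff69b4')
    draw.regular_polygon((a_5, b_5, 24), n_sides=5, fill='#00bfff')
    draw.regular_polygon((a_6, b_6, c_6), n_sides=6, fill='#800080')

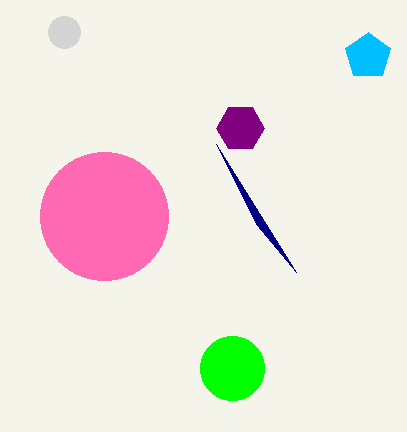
a_1 = 64
b_1 = 32
c_1 = 16
a_2 = 232
b_2 = 368
c_2 = 32
u_3 = 296
v_3 = 272
a_4 = 104
b_4 = 216
a_5 = 368
b_5 = 56
a_6 = 240
b_6 = 128
c_6 = 24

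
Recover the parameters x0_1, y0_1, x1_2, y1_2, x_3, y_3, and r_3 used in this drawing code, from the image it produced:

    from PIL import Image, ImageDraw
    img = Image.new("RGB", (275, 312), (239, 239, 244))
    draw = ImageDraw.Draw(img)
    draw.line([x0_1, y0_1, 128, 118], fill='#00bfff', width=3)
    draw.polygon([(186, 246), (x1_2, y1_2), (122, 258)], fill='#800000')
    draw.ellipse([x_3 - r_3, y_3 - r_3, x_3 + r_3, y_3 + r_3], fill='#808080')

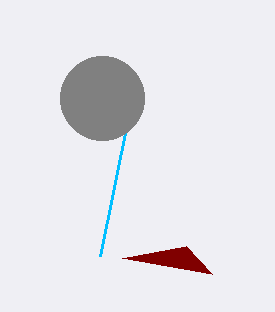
x0_1 = 100; y0_1 = 256; x1_2 = 212; y1_2 = 274; x_3 = 102; y_3 = 98; r_3 = 42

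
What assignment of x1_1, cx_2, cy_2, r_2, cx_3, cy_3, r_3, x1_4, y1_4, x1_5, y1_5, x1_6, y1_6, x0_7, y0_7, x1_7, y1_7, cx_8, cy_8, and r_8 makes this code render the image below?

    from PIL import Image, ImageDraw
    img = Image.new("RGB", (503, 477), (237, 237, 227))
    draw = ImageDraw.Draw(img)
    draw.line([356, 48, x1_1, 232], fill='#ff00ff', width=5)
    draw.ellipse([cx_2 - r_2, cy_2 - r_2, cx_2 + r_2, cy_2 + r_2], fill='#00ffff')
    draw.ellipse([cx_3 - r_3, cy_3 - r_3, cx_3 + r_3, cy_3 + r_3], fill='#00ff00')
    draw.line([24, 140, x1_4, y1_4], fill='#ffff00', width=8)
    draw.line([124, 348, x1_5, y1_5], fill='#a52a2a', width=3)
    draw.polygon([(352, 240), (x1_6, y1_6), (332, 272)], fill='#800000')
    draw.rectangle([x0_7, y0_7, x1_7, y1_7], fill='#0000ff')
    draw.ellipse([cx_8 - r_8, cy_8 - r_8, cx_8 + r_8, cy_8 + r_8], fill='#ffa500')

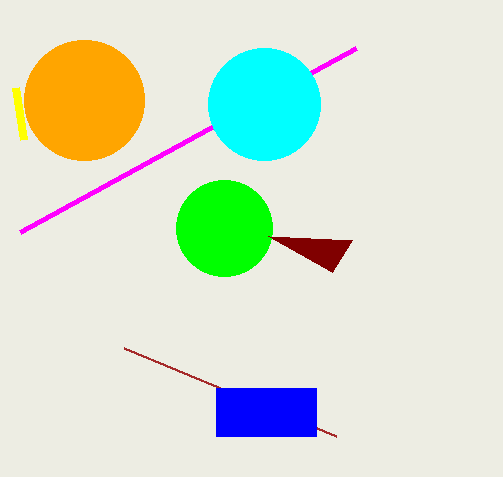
x1_1 = 20, cx_2 = 264, cy_2 = 104, r_2 = 56, cx_3 = 224, cy_3 = 228, r_3 = 48, x1_4 = 16, y1_4 = 88, x1_5 = 336, y1_5 = 436, x1_6 = 268, y1_6 = 236, x0_7 = 216, y0_7 = 388, x1_7 = 316, y1_7 = 436, cx_8 = 84, cy_8 = 100, r_8 = 60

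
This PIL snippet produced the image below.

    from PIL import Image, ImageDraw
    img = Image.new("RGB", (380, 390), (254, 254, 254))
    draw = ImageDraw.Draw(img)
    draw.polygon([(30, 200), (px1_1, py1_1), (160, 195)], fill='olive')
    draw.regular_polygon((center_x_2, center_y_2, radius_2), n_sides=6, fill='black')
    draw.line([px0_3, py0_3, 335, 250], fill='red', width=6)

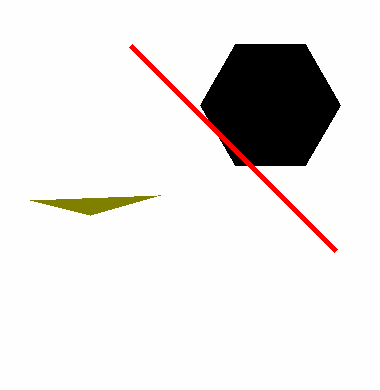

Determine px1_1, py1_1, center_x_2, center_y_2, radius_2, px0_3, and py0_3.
px1_1 = 90; py1_1 = 215; center_x_2 = 270; center_y_2 = 105; radius_2 = 70; px0_3 = 130; py0_3 = 45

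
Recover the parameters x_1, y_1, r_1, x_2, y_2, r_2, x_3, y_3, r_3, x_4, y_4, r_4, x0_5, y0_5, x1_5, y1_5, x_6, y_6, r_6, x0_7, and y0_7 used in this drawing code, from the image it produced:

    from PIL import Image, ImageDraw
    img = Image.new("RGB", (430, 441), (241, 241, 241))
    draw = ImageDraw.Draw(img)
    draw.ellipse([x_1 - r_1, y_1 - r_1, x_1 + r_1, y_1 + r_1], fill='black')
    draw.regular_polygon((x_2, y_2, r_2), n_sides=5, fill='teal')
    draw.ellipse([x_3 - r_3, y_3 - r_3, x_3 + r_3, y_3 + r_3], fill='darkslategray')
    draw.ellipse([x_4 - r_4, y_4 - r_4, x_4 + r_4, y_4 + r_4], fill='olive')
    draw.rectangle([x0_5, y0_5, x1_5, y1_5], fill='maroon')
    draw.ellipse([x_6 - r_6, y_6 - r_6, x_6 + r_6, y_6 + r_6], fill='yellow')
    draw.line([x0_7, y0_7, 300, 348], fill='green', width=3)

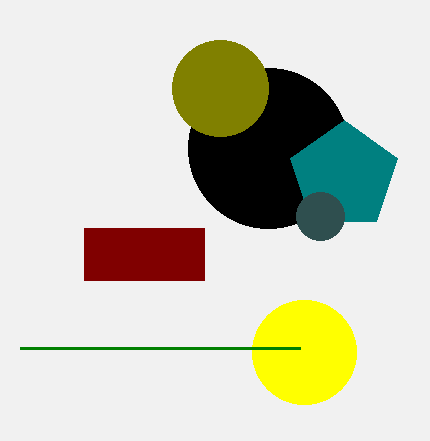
x_1 = 268; y_1 = 148; r_1 = 80; x_2 = 344; y_2 = 176; r_2 = 56; x_3 = 320; y_3 = 216; r_3 = 24; x_4 = 220; y_4 = 88; r_4 = 48; x0_5 = 84; y0_5 = 228; x1_5 = 204; y1_5 = 280; x_6 = 304; y_6 = 352; r_6 = 52; x0_7 = 20; y0_7 = 348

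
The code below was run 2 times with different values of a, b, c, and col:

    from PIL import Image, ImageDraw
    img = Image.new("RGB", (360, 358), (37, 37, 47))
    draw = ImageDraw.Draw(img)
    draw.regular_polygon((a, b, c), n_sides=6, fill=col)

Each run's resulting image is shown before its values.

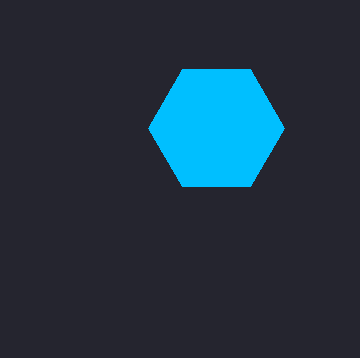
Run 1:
a = 216, b = 128, c = 68, col = 'deepskyblue'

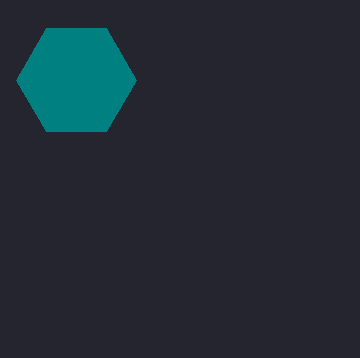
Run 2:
a = 76
b = 80
c = 60
col = 'teal'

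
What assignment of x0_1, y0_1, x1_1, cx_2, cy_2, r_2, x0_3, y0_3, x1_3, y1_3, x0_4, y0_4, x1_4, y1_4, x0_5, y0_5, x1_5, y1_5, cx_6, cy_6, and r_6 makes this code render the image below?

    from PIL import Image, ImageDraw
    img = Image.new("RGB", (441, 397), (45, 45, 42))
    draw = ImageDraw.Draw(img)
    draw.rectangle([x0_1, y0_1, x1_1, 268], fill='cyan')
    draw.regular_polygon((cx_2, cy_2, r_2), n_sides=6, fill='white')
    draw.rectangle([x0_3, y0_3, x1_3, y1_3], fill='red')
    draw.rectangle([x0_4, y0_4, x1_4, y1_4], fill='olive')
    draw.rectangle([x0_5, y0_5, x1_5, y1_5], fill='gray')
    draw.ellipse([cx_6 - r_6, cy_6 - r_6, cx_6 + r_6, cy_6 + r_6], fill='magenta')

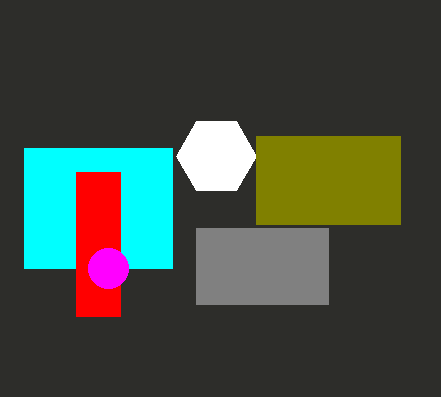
x0_1 = 24, y0_1 = 148, x1_1 = 172, cx_2 = 216, cy_2 = 156, r_2 = 40, x0_3 = 76, y0_3 = 172, x1_3 = 120, y1_3 = 316, x0_4 = 256, y0_4 = 136, x1_4 = 400, y1_4 = 224, x0_5 = 196, y0_5 = 228, x1_5 = 328, y1_5 = 304, cx_6 = 108, cy_6 = 268, r_6 = 20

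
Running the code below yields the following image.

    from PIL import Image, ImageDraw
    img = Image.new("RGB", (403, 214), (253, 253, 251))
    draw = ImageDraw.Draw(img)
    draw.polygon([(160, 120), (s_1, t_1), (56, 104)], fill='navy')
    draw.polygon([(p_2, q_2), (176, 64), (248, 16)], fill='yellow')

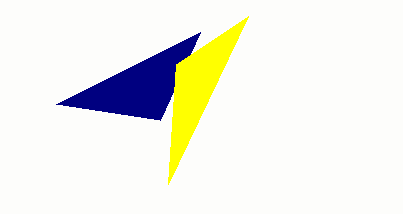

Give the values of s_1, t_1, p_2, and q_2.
s_1 = 200, t_1 = 32, p_2 = 168, q_2 = 184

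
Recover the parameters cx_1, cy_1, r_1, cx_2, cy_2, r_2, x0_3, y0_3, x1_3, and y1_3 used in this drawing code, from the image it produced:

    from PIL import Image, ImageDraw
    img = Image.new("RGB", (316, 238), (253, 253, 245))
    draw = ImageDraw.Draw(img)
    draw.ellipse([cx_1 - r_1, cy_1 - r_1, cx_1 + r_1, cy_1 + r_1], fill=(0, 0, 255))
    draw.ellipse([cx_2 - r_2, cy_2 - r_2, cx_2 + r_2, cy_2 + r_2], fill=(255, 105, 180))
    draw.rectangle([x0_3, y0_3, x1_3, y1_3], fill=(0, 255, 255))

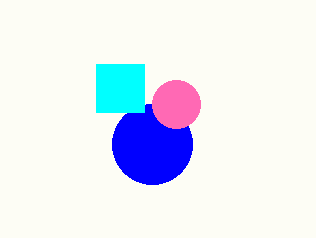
cx_1 = 152; cy_1 = 144; r_1 = 40; cx_2 = 176; cy_2 = 104; r_2 = 24; x0_3 = 96; y0_3 = 64; x1_3 = 144; y1_3 = 112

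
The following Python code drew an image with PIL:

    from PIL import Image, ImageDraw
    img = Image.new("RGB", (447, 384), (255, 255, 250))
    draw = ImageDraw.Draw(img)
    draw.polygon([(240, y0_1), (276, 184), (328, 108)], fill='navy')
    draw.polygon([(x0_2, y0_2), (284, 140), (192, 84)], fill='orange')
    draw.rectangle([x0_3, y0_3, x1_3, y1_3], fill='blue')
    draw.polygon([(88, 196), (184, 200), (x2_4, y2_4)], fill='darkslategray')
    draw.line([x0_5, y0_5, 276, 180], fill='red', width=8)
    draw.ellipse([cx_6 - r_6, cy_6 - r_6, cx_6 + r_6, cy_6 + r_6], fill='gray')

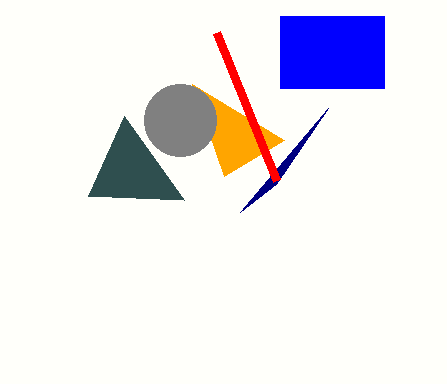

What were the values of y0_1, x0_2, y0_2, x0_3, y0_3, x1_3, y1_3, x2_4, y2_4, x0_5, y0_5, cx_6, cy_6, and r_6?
y0_1 = 212
x0_2 = 224
y0_2 = 176
x0_3 = 280
y0_3 = 16
x1_3 = 384
y1_3 = 88
x2_4 = 124
y2_4 = 116
x0_5 = 216
y0_5 = 32
cx_6 = 180
cy_6 = 120
r_6 = 36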